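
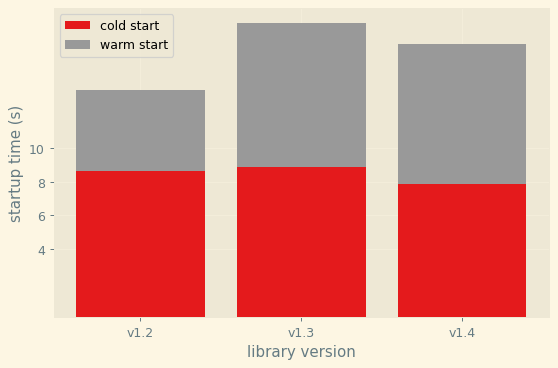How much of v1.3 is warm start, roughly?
≈ 10

warm start top ≈ 18, bottom ≈ 8; segment ≈ 10.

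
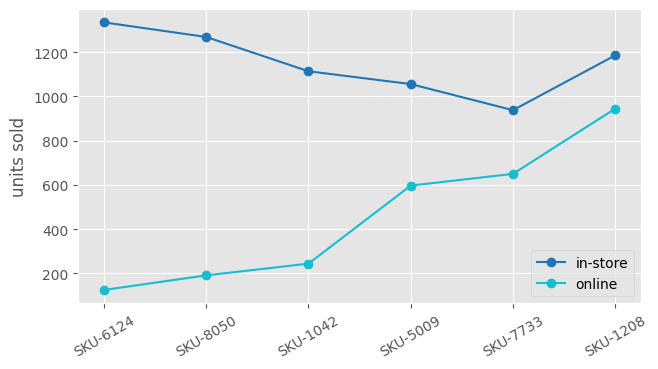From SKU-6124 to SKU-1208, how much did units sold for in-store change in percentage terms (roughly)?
≈ -14.3%

SKU-6124 ≈ 1400, SKU-1208 ≈ 1200; (1200 − 1400) / 1400 ≈ -14.3%.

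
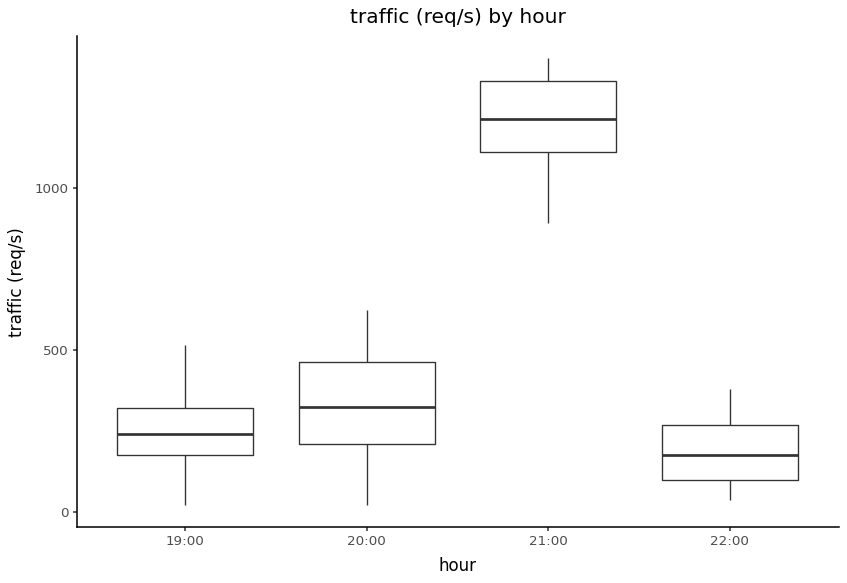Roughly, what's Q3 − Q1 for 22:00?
Q3 ≈ 300, Q1 ≈ 100; IQR ≈ 200.

≈ 200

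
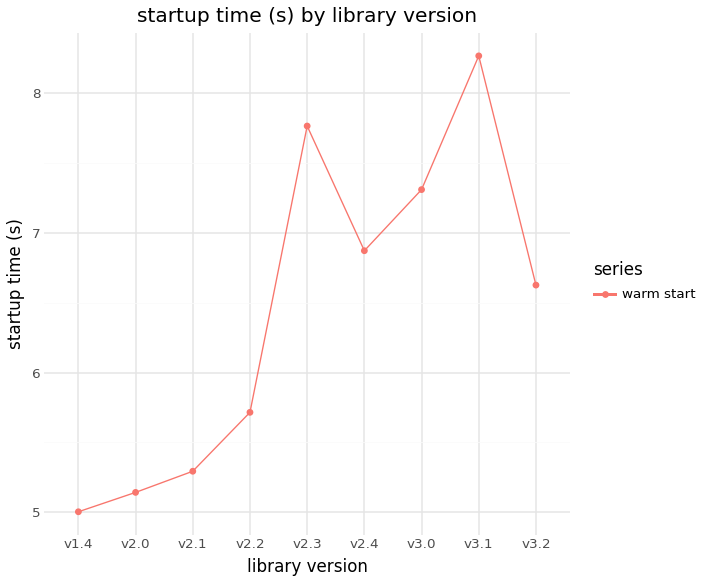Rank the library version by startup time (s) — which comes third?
v3.0

Top 4: v3.1 ≈ 8.5, v2.3 ≈ 8.0, v3.0 ≈ 7.5, v2.4 ≈ 7.0.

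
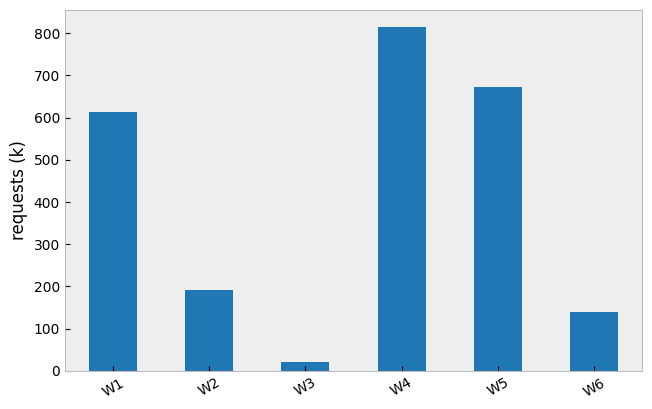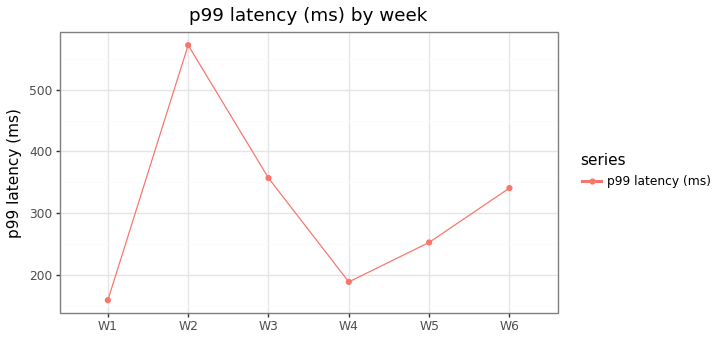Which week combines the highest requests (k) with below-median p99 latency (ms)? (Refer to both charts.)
Chart 2 median p99 latency (ms) ≈ 300; below-median weeks: W1, W4, W5. Among those, W4 has the highest requests (k) (≈ 800).

W4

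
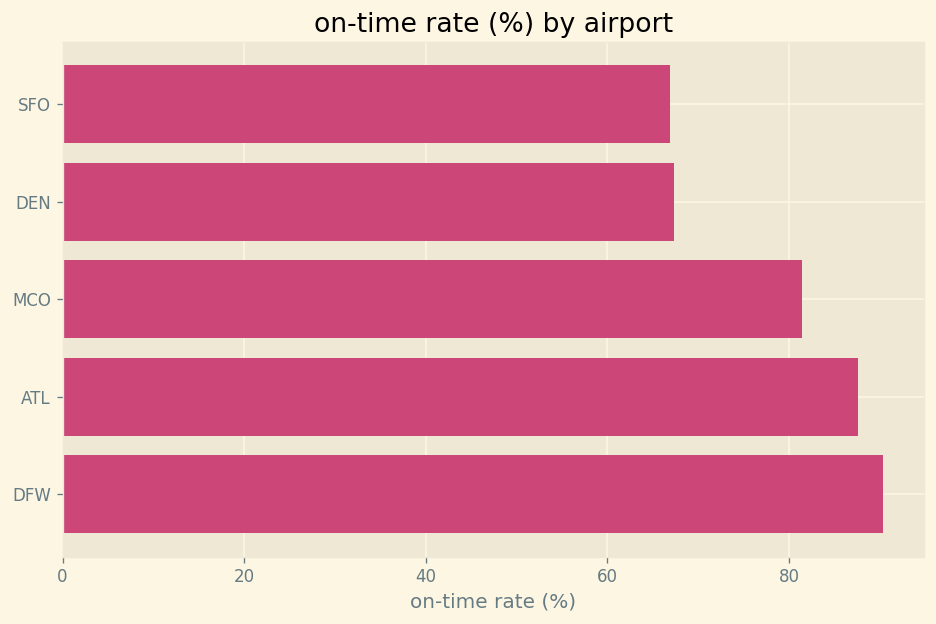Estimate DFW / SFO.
DFW ≈ 90, SFO ≈ 70; 90/70 ≈ 1.29.

≈ 1.29×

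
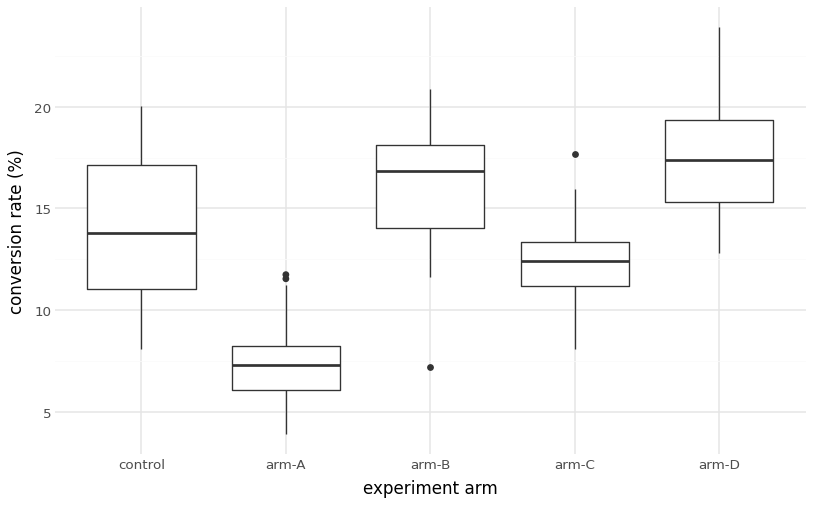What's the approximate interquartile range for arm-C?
Q3 ≈ 13, Q1 ≈ 11; IQR ≈ 2.

≈ 2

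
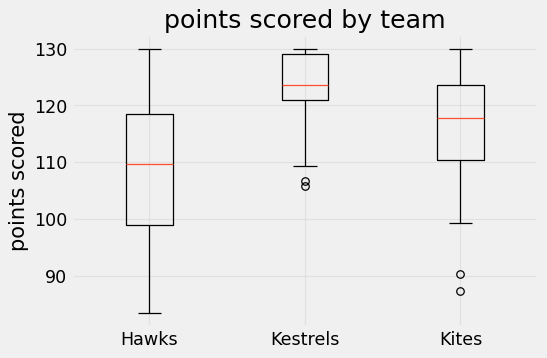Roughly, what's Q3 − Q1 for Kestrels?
≈ 8

Q3 ≈ 130, Q1 ≈ 122; IQR ≈ 8.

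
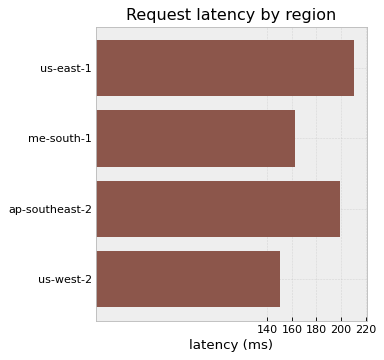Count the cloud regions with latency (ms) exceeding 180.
Above 180: us-east-1, ap-southeast-2.

2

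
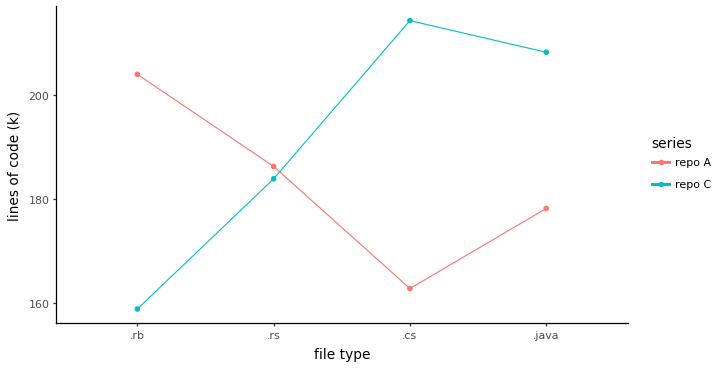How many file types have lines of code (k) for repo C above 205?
2

Above 205: .cs, .java.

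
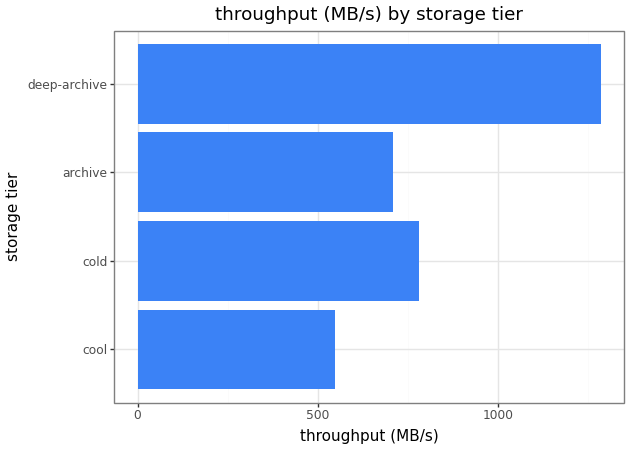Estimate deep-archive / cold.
deep-archive ≈ 1200, cold ≈ 800; 1200/800 ≈ 1.5.

≈ 1.5×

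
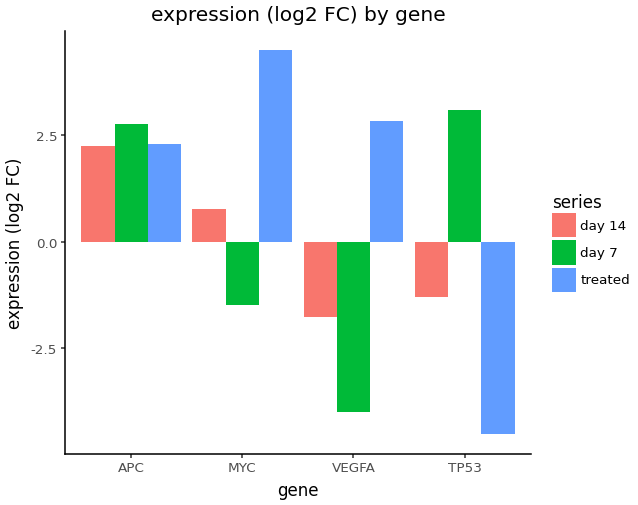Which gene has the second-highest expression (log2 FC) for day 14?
Top 3 for day 14: APC ≈ 2, MYC ≈ 1, TP53 ≈ -1.

MYC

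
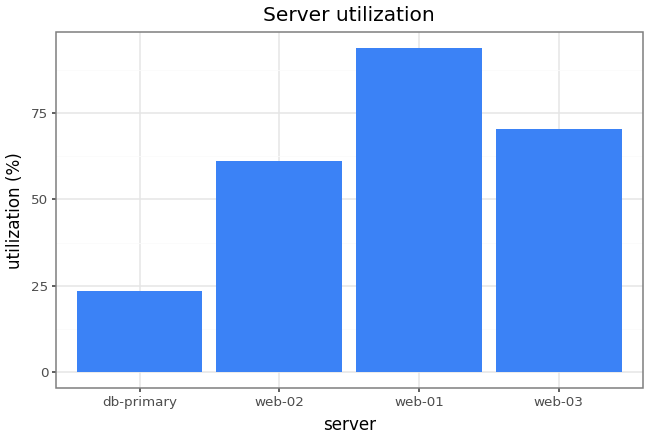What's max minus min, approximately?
Max web-01 ≈ 90, min db-primary ≈ 20; range ≈ 70.

≈ 70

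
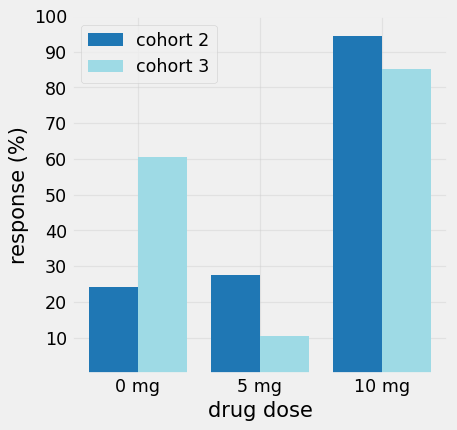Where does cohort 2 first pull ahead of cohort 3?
5 mg

0 mg: cohort 2 ≈ 20 vs cohort 3 ≈ 60 (not yet); 5 mg: cohort 2 ≈ 30 vs cohort 3 ≈ 10 (first crossover).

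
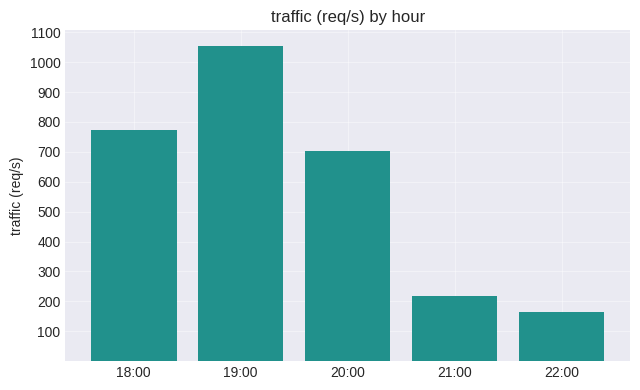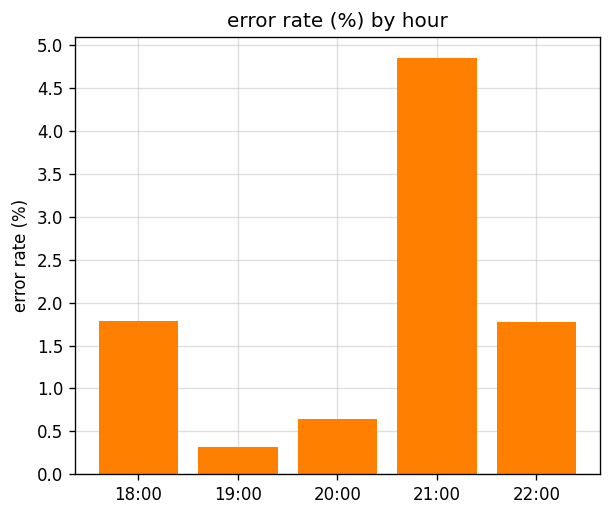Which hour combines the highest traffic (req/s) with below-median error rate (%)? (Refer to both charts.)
Chart 2 median error rate (%) ≈ 2; below-median hours: 19:00, 20:00. Among those, 19:00 has the highest traffic (req/s) (≈ 1100).

19:00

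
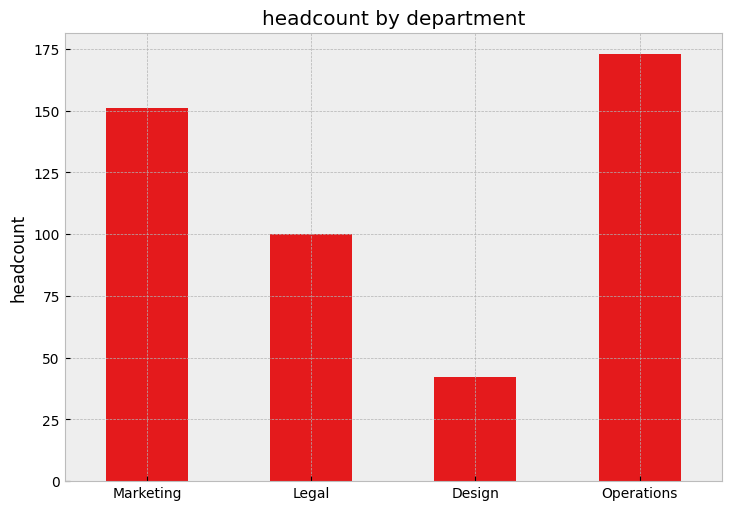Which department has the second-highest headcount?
Top 3: Operations ≈ 180, Marketing ≈ 160, Legal ≈ 100.

Marketing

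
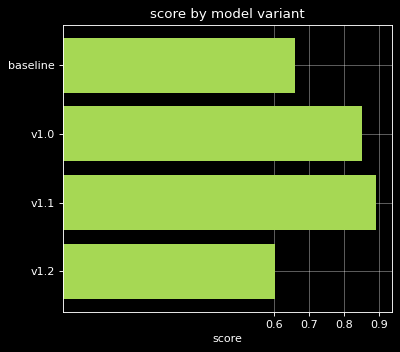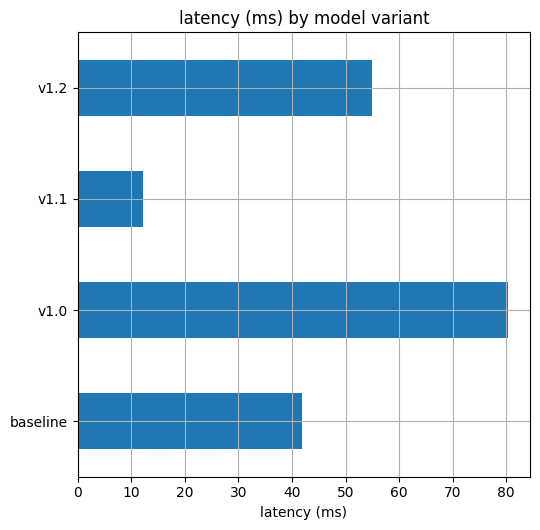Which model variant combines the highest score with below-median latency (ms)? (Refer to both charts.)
v1.1

Chart 2 median latency (ms) ≈ 50; below-median model variants: baseline, v1.1. Among those, v1.1 has the highest score (≈ 0.9).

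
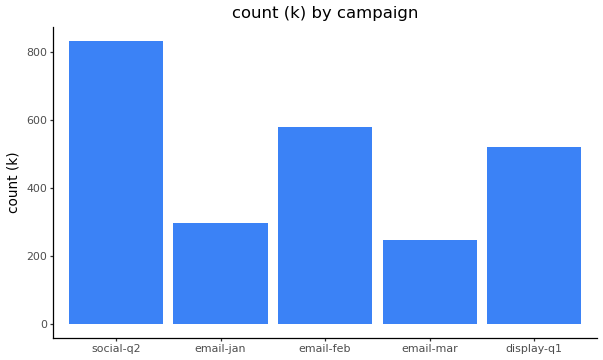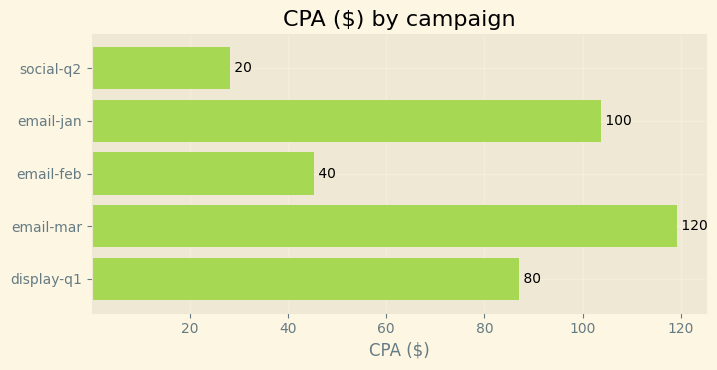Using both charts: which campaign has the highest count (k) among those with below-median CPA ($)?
Chart 2 median CPA ($) ≈ 80; below-median campaigns: social-q2, email-feb. Among those, social-q2 has the highest count (k) (≈ 800).

social-q2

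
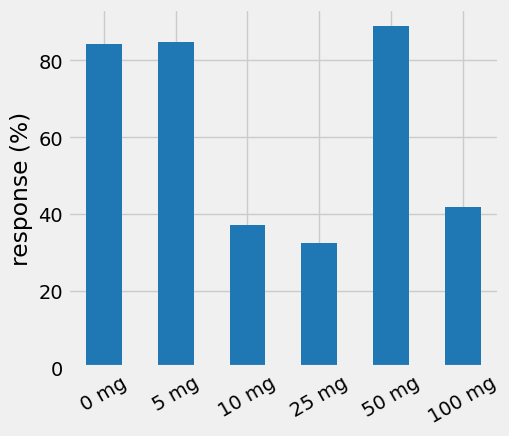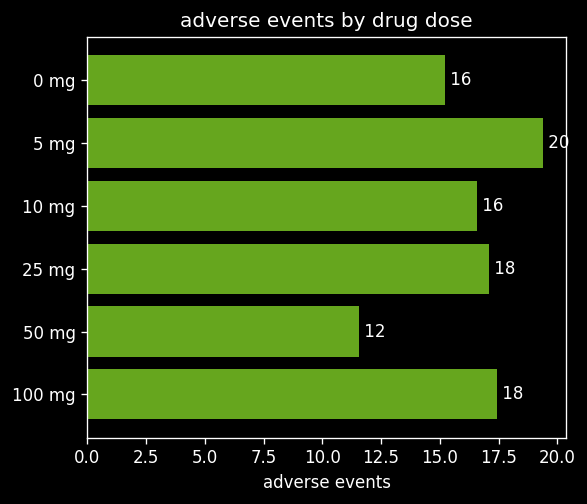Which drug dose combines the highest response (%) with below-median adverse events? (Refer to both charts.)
Chart 2 median adverse events ≈ 16; below-median drug doses: 0 mg, 10 mg, 50 mg. Among those, 50 mg has the highest response (%) (≈ 90).

50 mg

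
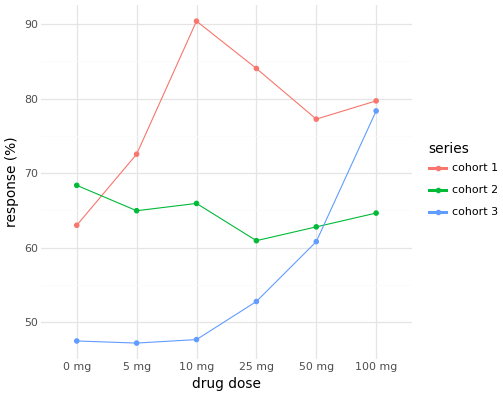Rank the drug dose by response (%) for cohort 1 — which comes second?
Top 3 for cohort 1: 10 mg ≈ 90, 25 mg ≈ 85, 100 mg ≈ 80.

25 mg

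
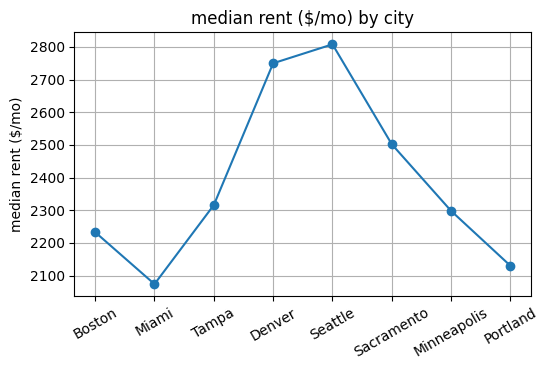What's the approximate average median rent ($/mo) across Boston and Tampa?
≈ 2250

(2200 + 2300) / 2 ≈ 2250.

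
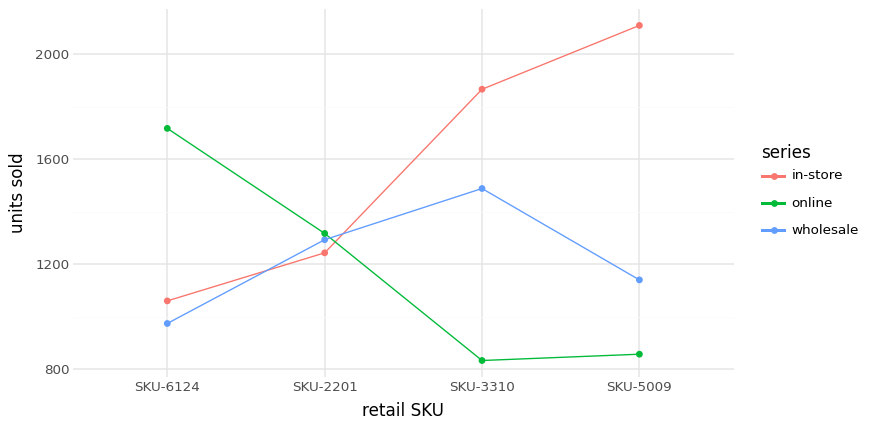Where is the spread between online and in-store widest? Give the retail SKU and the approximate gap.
SKU-5009, ≈ 1400

SKU-5009: online ≈ 800, in-store ≈ 2200 → gap ≈ 1400. Next-largest (SKU-3310) is only ≈ 1000.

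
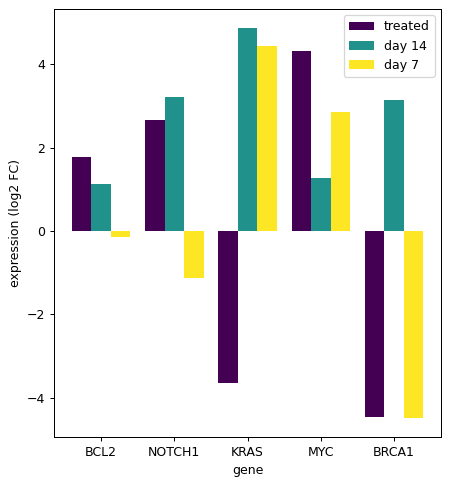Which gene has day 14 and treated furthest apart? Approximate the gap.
KRAS, ≈ 9 log2 FC

KRAS: day 14 ≈ 5, treated ≈ -4 → gap ≈ 9. Next-largest (BRCA1) is only ≈ 7.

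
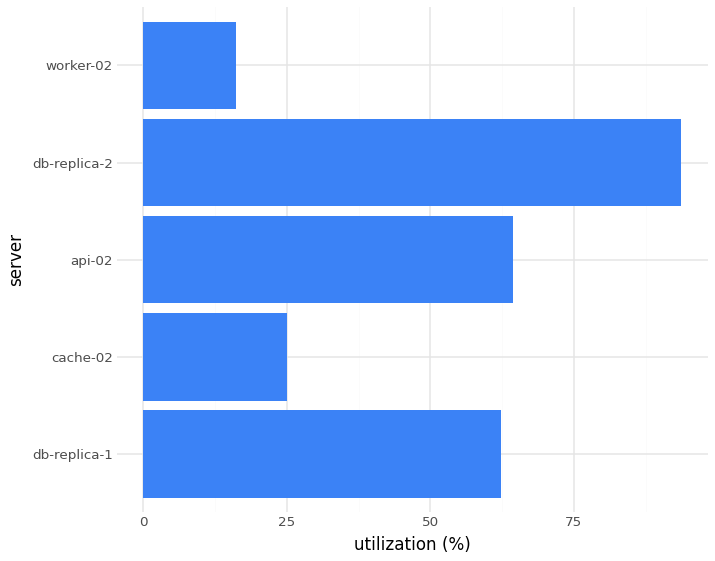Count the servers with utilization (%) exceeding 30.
3

Above 30: db-replica-1, api-02, db-replica-2.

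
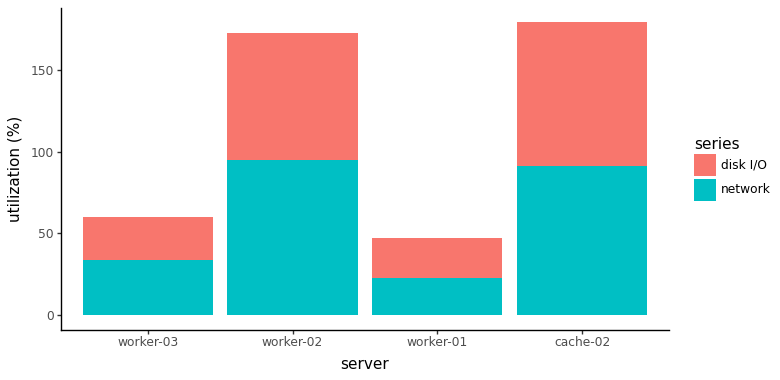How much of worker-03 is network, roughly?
network top ≈ 40, bottom ≈ 0; segment ≈ 40.

≈ 40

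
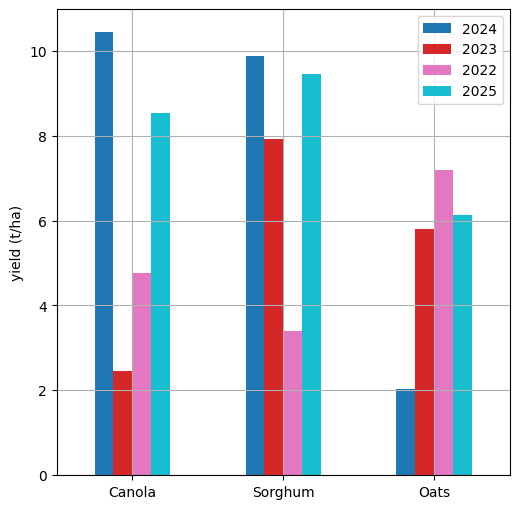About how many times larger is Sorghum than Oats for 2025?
≈ 1.5×

Sorghum ≈ 9, Oats ≈ 6; 9/6 ≈ 1.5.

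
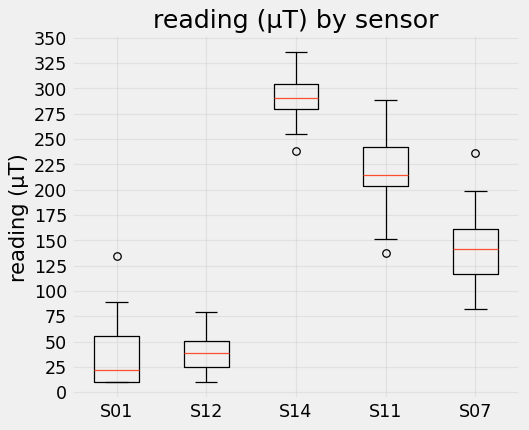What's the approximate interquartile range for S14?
Q3 ≈ 300, Q1 ≈ 275; IQR ≈ 25.

≈ 25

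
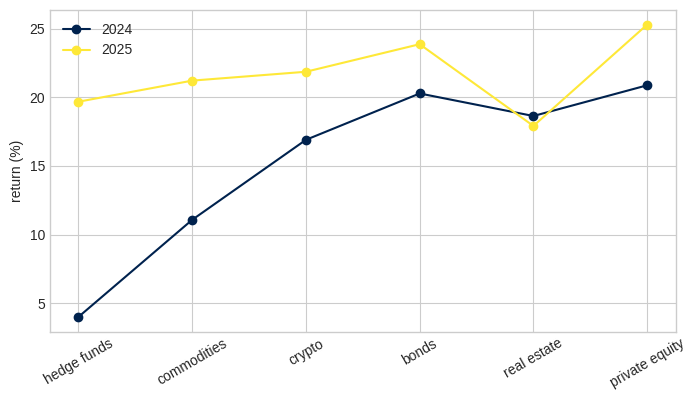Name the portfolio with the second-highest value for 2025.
Top 3 for 2025: private equity ≈ 26, bonds ≈ 24, crypto ≈ 22.

bonds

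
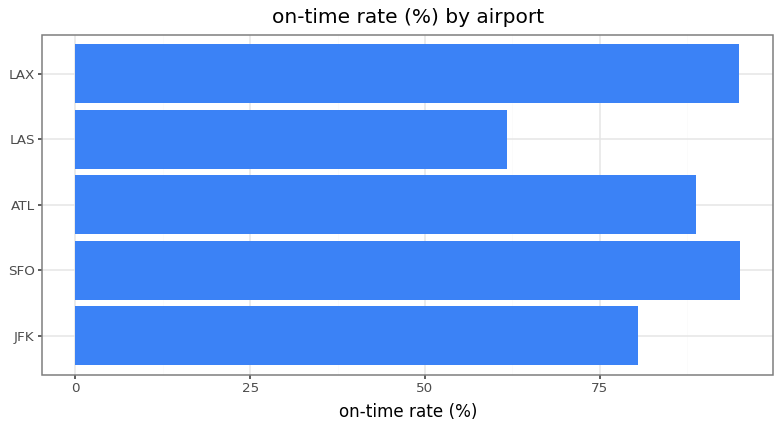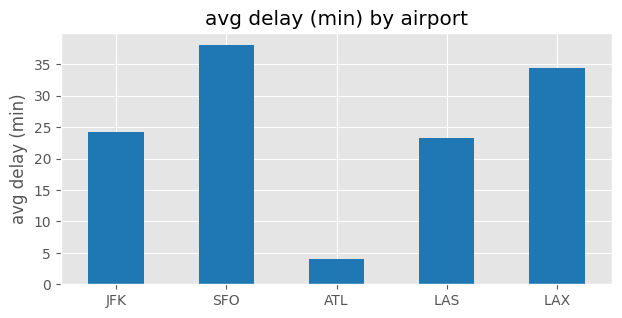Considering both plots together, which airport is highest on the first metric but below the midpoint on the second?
ATL

Chart 2 median avg delay (min) ≈ 25; below-median airports: ATL, LAS. Among those, ATL has the highest on-time rate (%) (≈ 90).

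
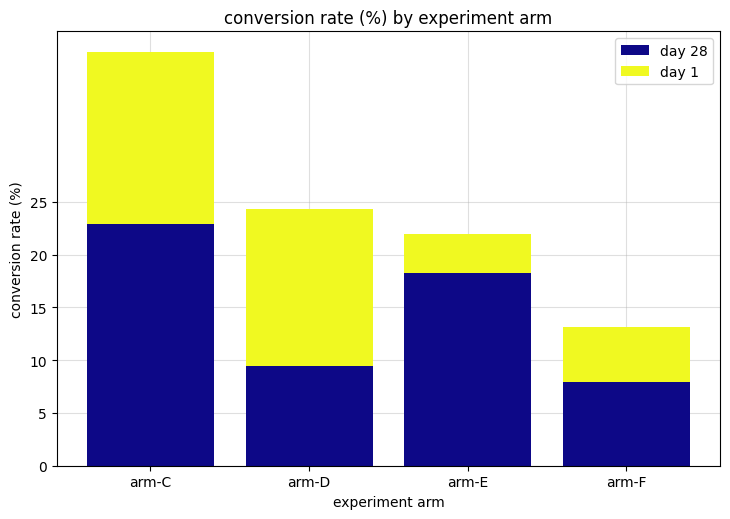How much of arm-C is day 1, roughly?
≈ 15

day 1 top ≈ 40, bottom ≈ 25; segment ≈ 15.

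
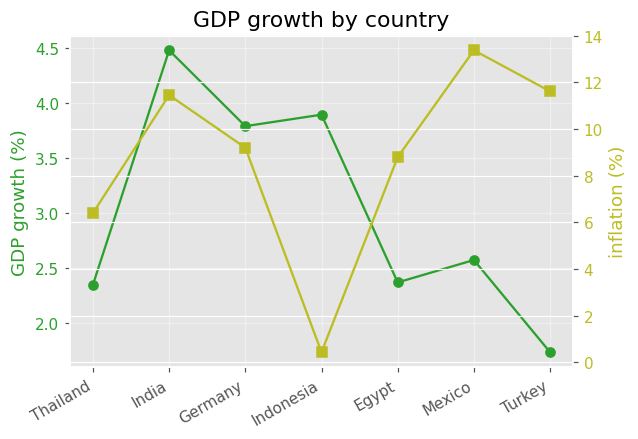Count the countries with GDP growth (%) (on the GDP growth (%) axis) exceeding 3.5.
Above 3.5: India, Germany, Indonesia.

3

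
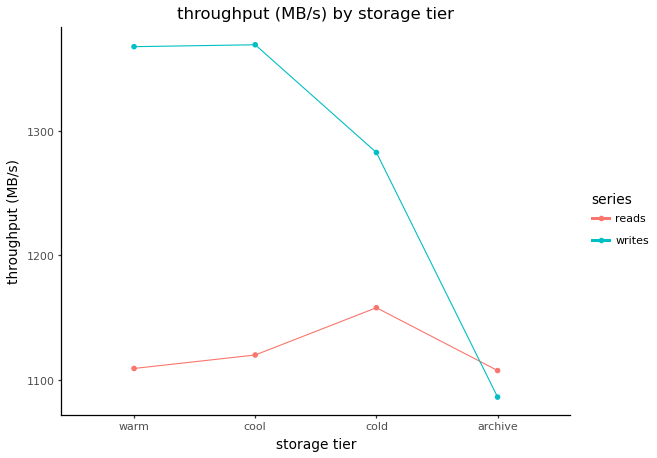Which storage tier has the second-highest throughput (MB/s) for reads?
cool

Top 3 for reads: cold ≈ 1150, cool ≈ 1125, warm ≈ 1100.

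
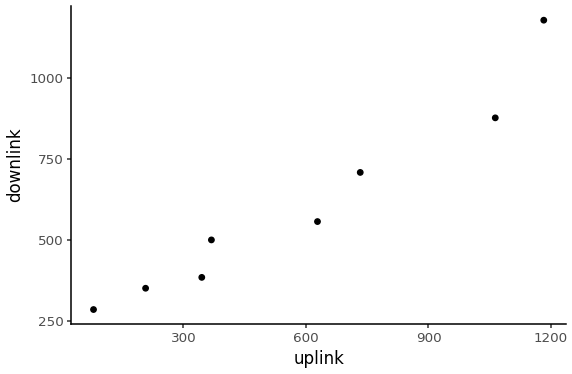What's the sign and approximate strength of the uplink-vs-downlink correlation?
Points are positively correlated; strong (|r| ≈ 1.0).

positive, strong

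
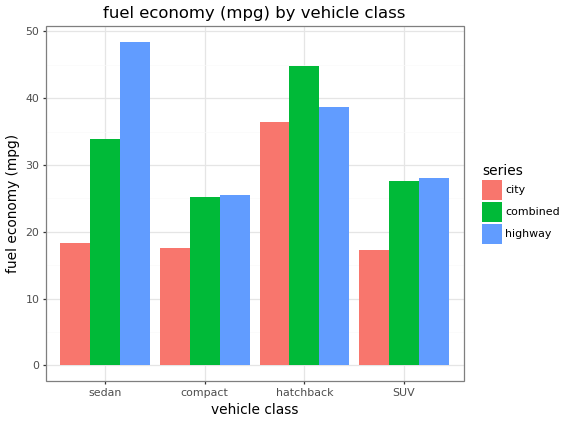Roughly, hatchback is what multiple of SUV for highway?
≈ 1.33×

hatchback ≈ 40, SUV ≈ 30; 40/30 ≈ 1.33.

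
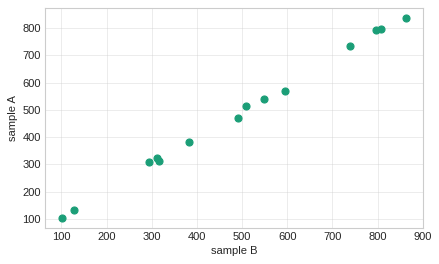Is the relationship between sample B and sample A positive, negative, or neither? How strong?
Points are positively correlated; strong (|r| ≈ 1.0).

positive, strong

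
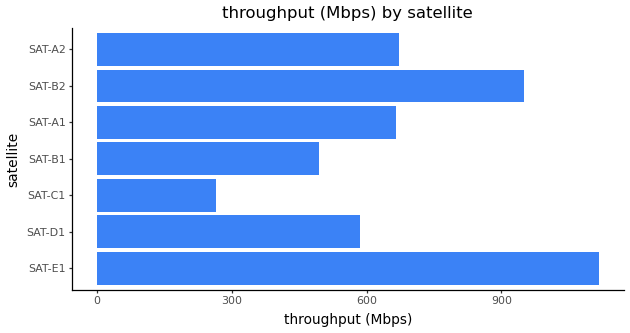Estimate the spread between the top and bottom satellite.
≈ 800

Max SAT-E1 ≈ 1100, min SAT-C1 ≈ 300; range ≈ 800.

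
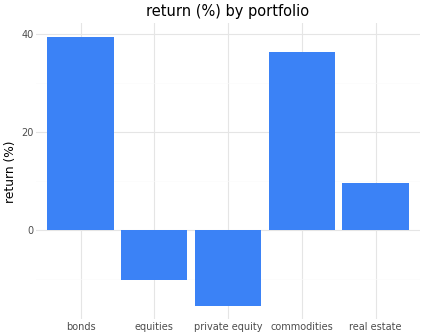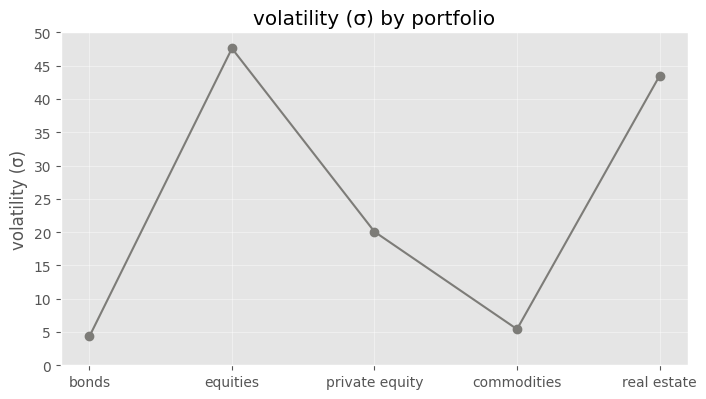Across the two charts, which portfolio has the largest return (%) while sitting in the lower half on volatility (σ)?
bonds

Chart 2 median volatility (σ) ≈ 20; below-median portfolios: bonds, commodities. Among those, bonds has the highest return (%) (≈ 40).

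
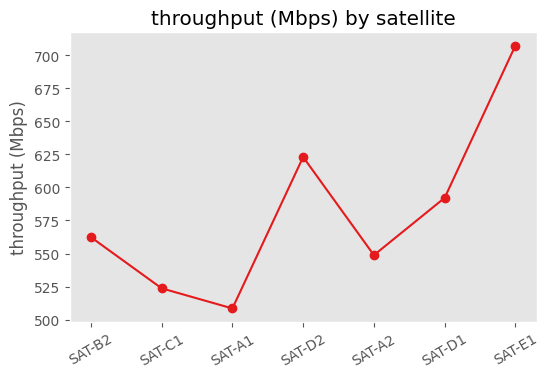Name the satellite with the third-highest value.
Top 4: SAT-E1 ≈ 700, SAT-D2 ≈ 620, SAT-D1 ≈ 600, SAT-B2 ≈ 560.

SAT-D1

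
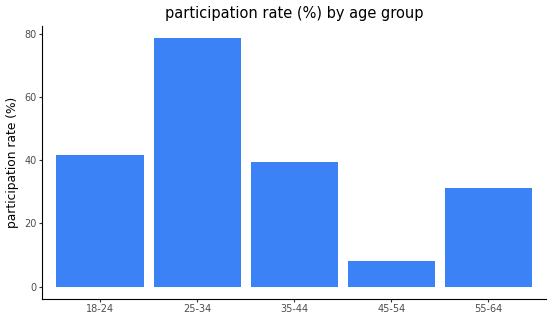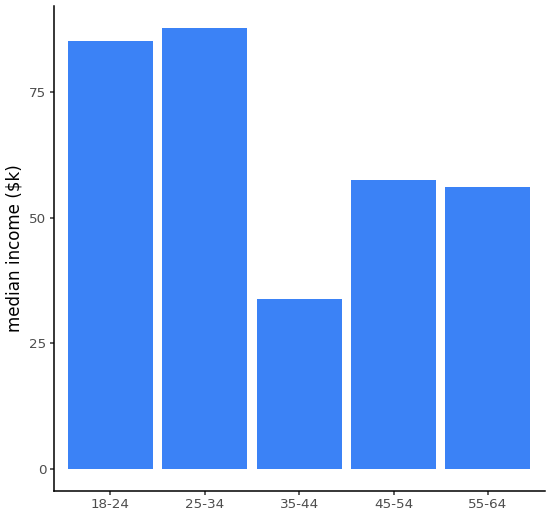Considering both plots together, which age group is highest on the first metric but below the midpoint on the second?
Chart 2 median median income ($k) ≈ 60; below-median age groups: 35-44, 55-64. Among those, 35-44 has the highest participation rate (%) (≈ 40).

35-44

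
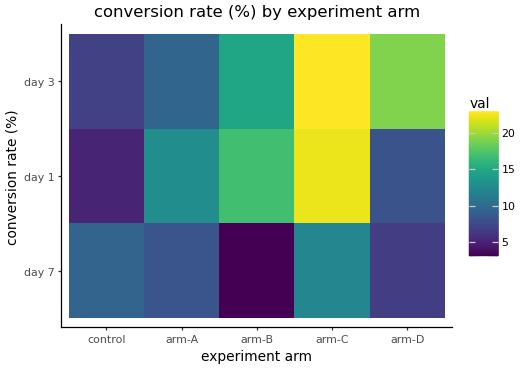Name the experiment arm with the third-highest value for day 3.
Top 4 for day 3: arm-C ≈ 22, arm-D ≈ 20, arm-B ≈ 14, arm-A ≈ 10.

arm-B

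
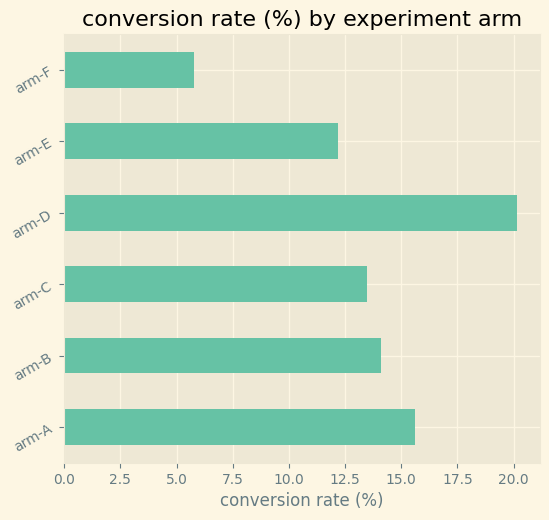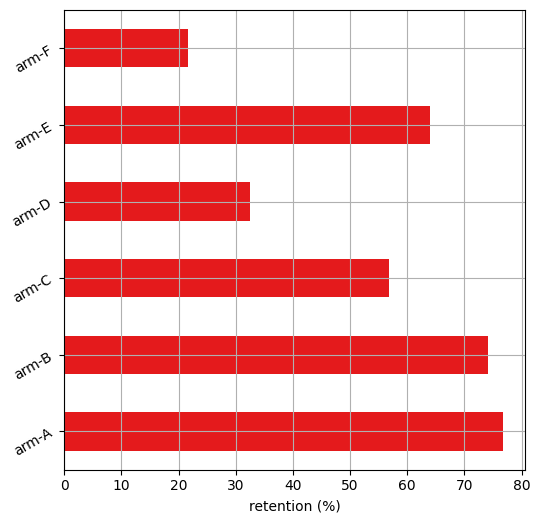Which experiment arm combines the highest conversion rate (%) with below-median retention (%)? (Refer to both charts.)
Chart 2 median retention (%) ≈ 60; below-median experiment arms: arm-C, arm-D, arm-F. Among those, arm-D has the highest conversion rate (%) (≈ 20).

arm-D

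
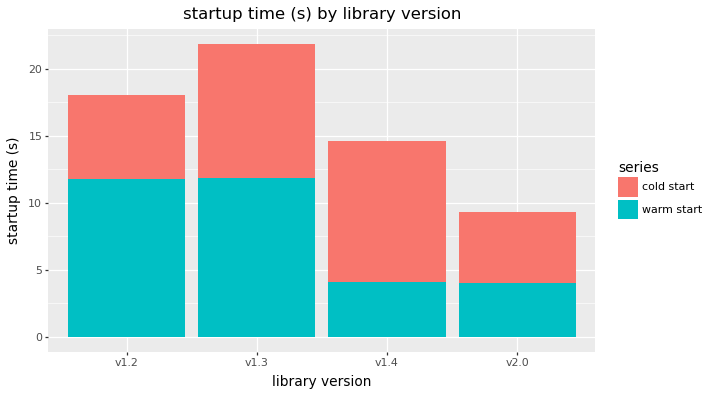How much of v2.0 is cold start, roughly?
≈ 6

cold start top ≈ 10, bottom ≈ 4; segment ≈ 6.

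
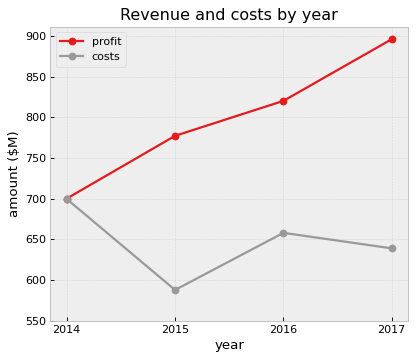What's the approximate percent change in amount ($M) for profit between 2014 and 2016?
≈ +14.3%

2014 ≈ 700, 2016 ≈ 800; (800 − 700) / 700 ≈ +14.3%.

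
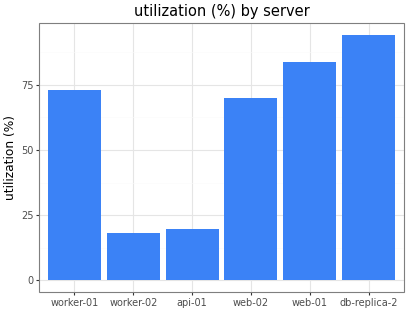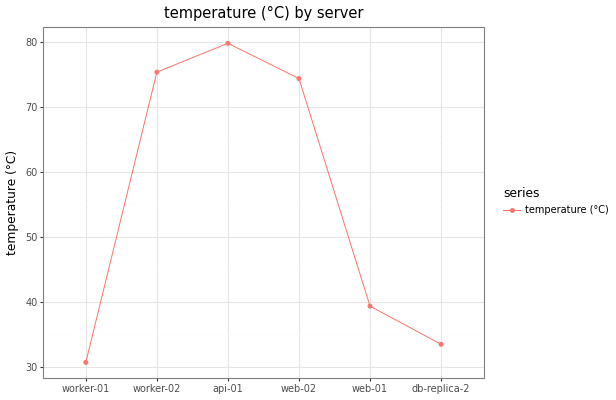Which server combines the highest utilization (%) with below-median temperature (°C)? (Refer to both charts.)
db-replica-2

Chart 2 median temperature (°C) ≈ 60; below-median servers: worker-01, web-01, db-replica-2. Among those, db-replica-2 has the highest utilization (%) (≈ 90).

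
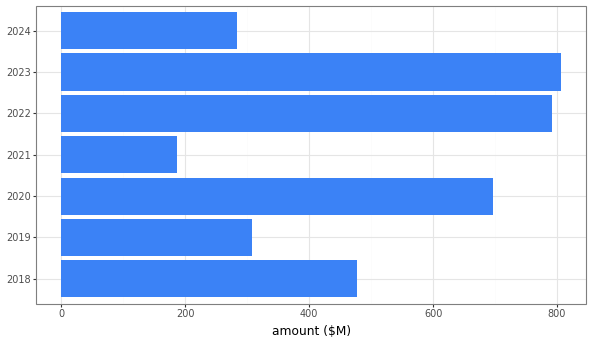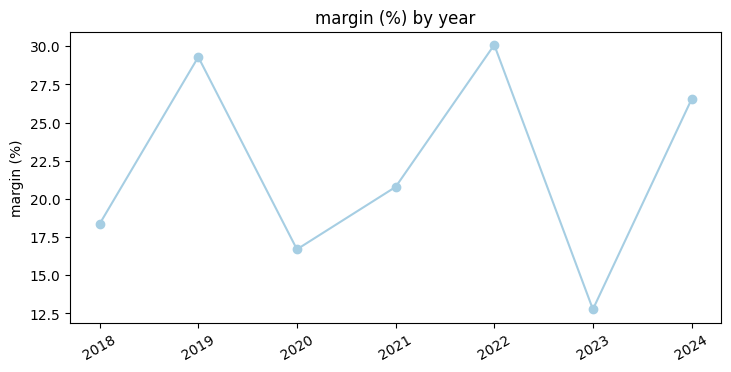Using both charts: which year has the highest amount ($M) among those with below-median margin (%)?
2023

Chart 2 median margin (%) ≈ 20; below-median years: 2018, 2020, 2023. Among those, 2023 has the highest amount ($M) (≈ 800).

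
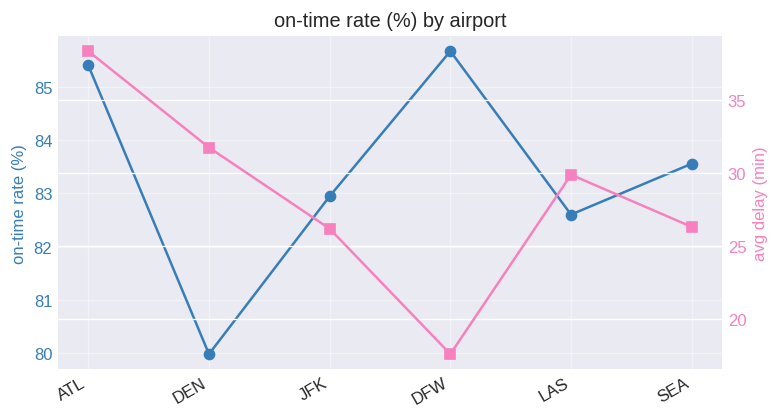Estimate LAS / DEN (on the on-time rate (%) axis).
LAS ≈ 82.5, DEN ≈ 80.0; 82.5/80.0 ≈ 1.03.

≈ 1.03×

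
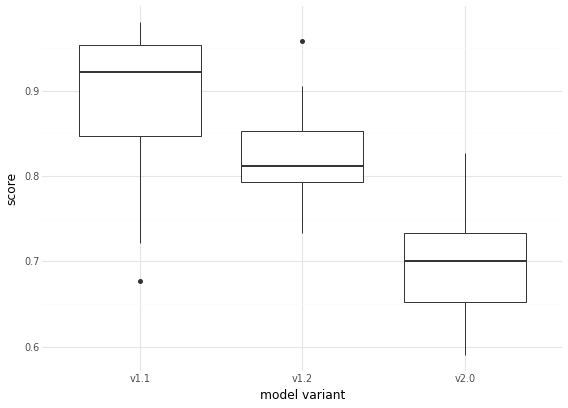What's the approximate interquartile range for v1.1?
Q3 ≈ 0.96, Q1 ≈ 0.84; IQR ≈ 0.12.

≈ 0.12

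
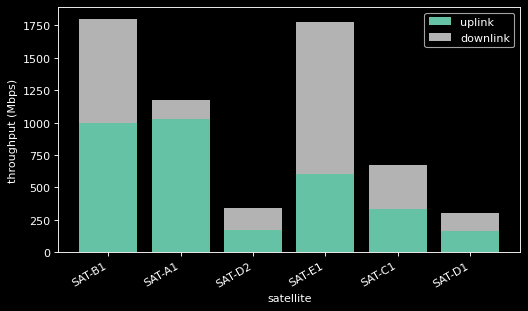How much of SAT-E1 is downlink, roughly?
≈ 1200

downlink top ≈ 1800, bottom ≈ 600; segment ≈ 1200.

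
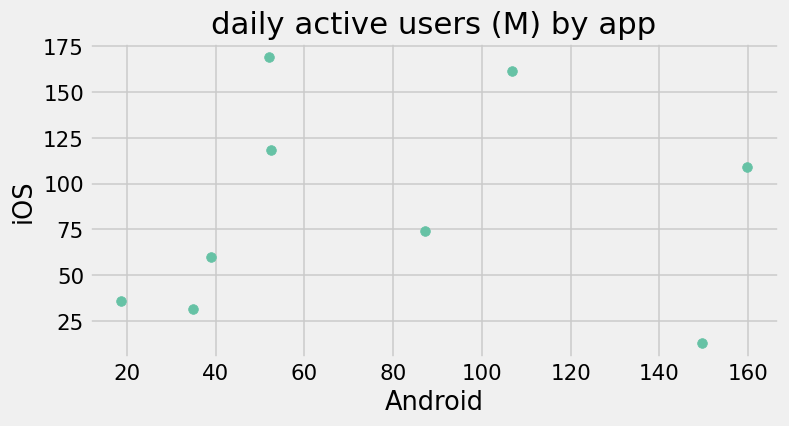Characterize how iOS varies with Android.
Points are roughly uncorrelated; weak (|r| ≈ 0.1).

no clear correlation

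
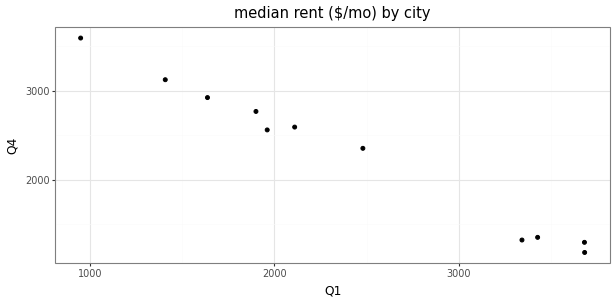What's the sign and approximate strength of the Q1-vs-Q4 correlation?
negative, strong

Points are negatively correlated; strong (|r| ≈ 1.0).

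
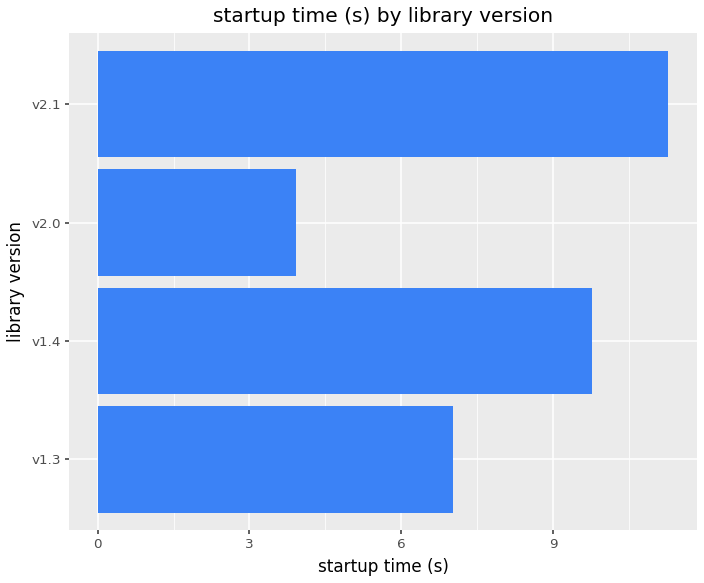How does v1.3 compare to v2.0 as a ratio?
v1.3 ≈ 7, v2.0 ≈ 4; 7/4 ≈ 1.75.

≈ 1.75×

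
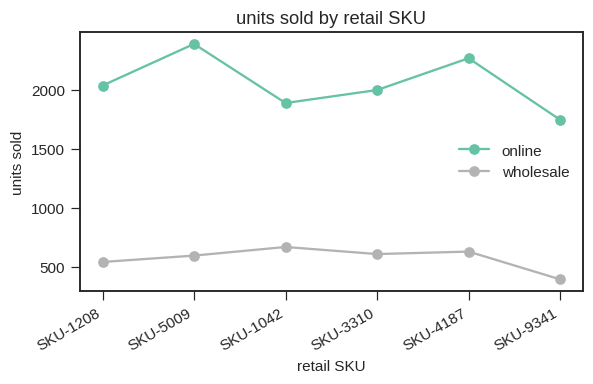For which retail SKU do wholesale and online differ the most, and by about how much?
SKU-5009, ≈ 1800

SKU-5009: wholesale ≈ 600, online ≈ 2400 → gap ≈ 1800. Next-largest (SKU-4187) is only ≈ 1600.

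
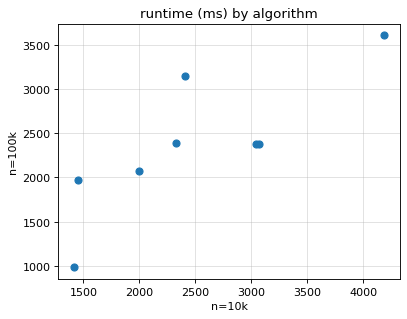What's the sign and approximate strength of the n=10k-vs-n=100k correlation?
Points are positively correlated; strong (|r| ≈ 0.8).

positive, strong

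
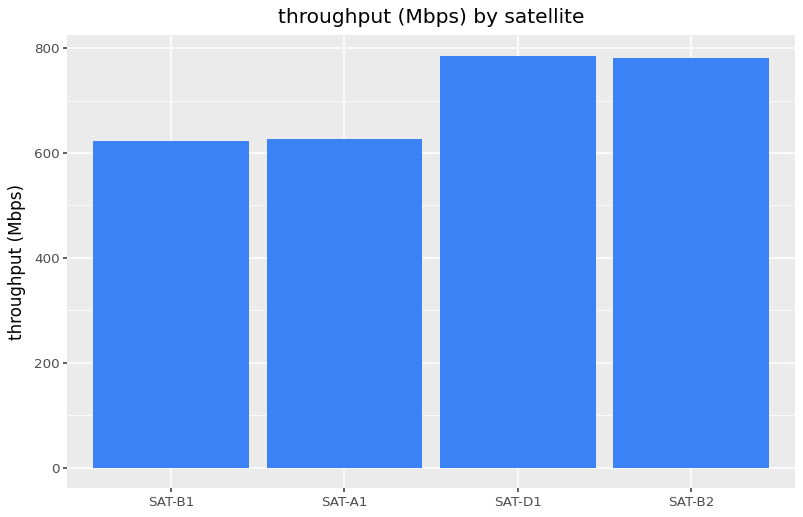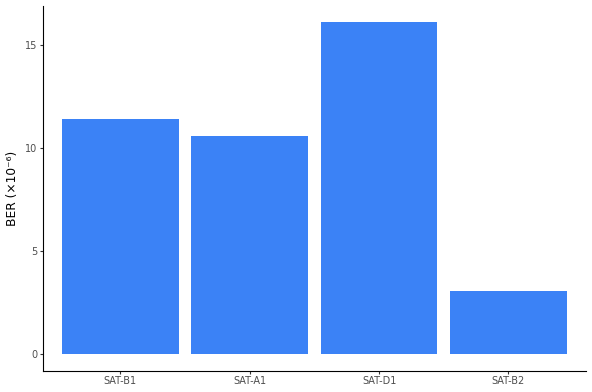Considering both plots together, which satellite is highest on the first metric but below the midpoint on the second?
Chart 2 median BER (×10⁻⁶) ≈ 12; below-median satellites: SAT-A1, SAT-B2. Among those, SAT-B2 has the highest throughput (Mbps) (≈ 800).

SAT-B2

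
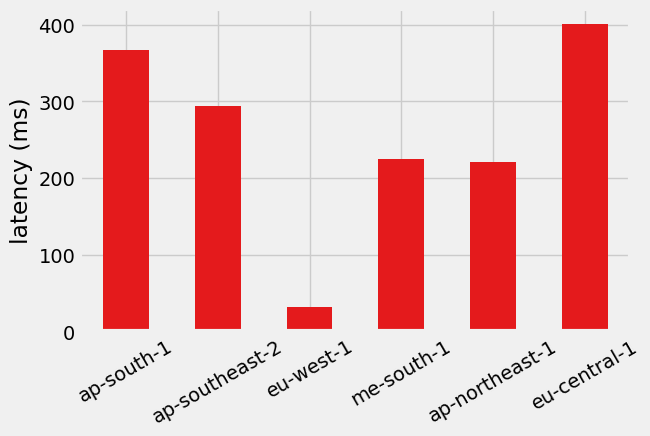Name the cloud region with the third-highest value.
ap-southeast-2

Top 4: eu-central-1 ≈ 400, ap-south-1 ≈ 350, ap-southeast-2 ≈ 300, me-south-1 ≈ 200.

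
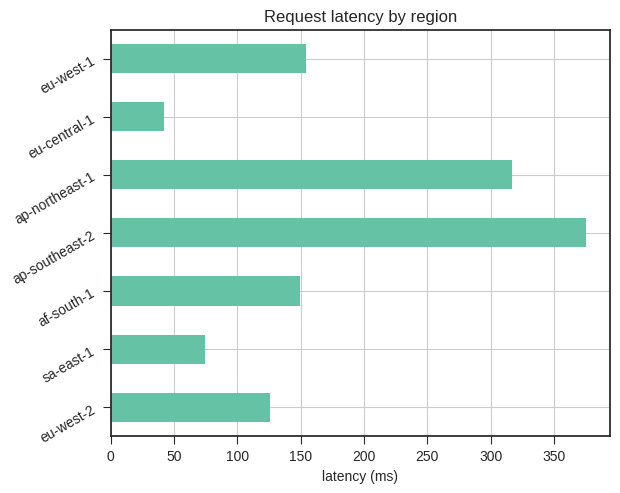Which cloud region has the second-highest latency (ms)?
Top 3: ap-southeast-2 ≈ 400, ap-northeast-1 ≈ 300, eu-west-1 ≈ 150.

ap-northeast-1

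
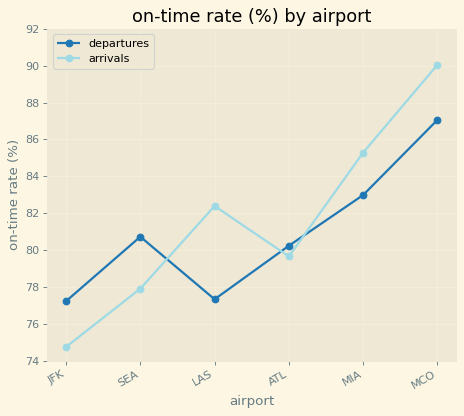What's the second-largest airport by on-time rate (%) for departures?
MIA

Top 3 for departures: MCO ≈ 88, MIA ≈ 82, SEA ≈ 80.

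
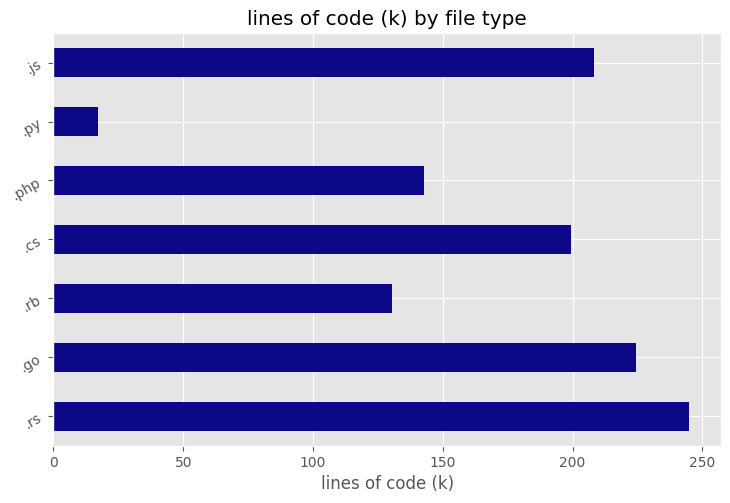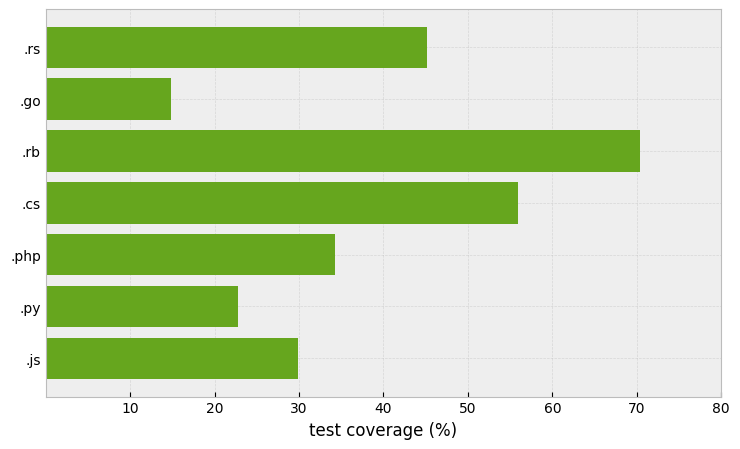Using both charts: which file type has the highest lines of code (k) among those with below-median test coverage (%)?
Chart 2 median test coverage (%) ≈ 30; below-median file types: .go, .py, .js. Among those, .go has the highest lines of code (k) (≈ 225).

.go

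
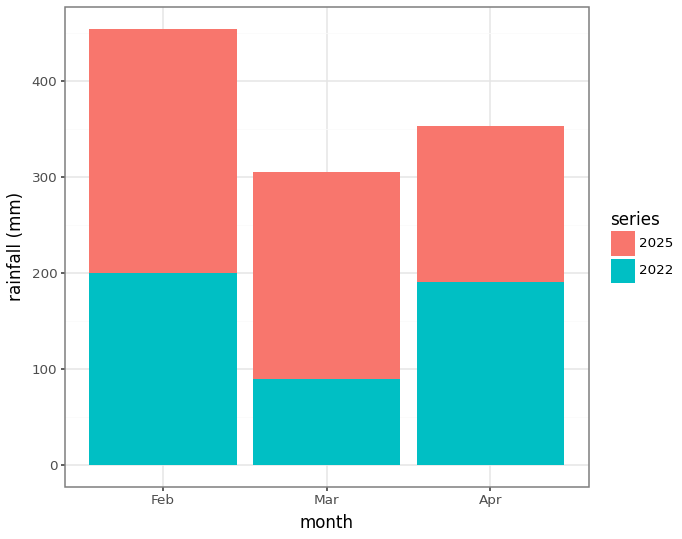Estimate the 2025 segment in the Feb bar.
2025 top ≈ 450, bottom ≈ 200; segment ≈ 250.

≈ 250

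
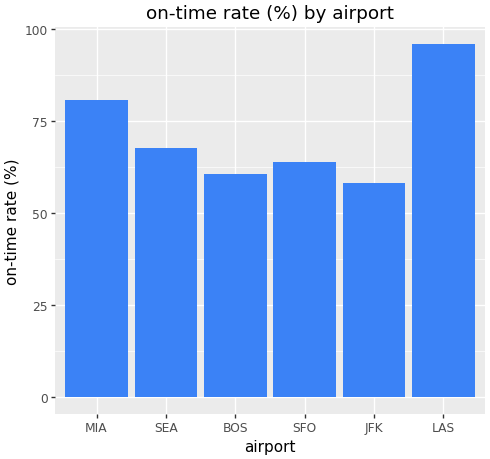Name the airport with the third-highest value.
SEA

Top 4: LAS ≈ 100, MIA ≈ 80, SEA ≈ 70, SFO ≈ 60.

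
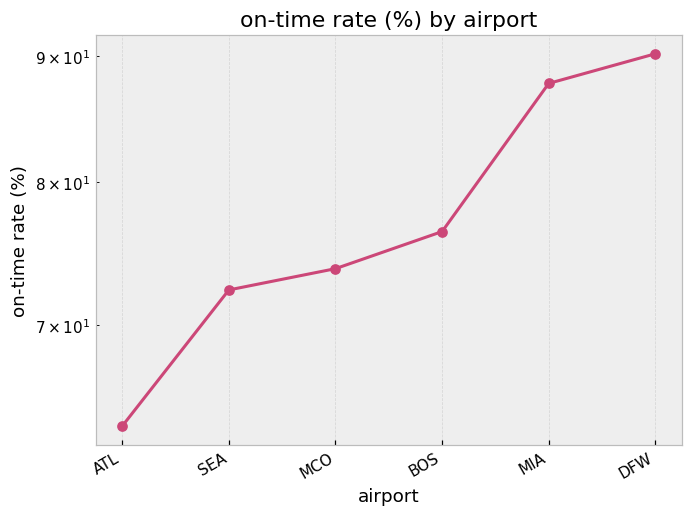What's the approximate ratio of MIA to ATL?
MIA ≈ 90, ATL ≈ 65; 90/65 ≈ 1.38.

≈ 1.38×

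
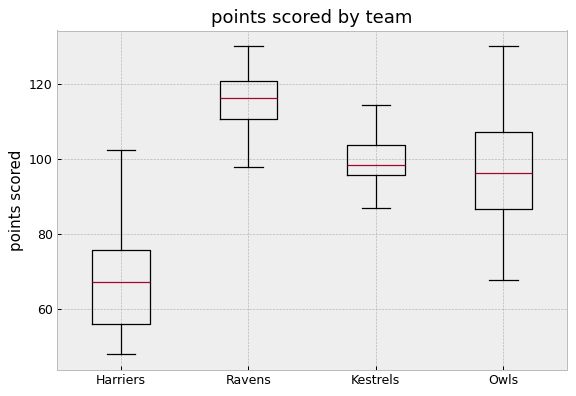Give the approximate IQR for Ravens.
Q3 ≈ 120, Q1 ≈ 110; IQR ≈ 10.

≈ 10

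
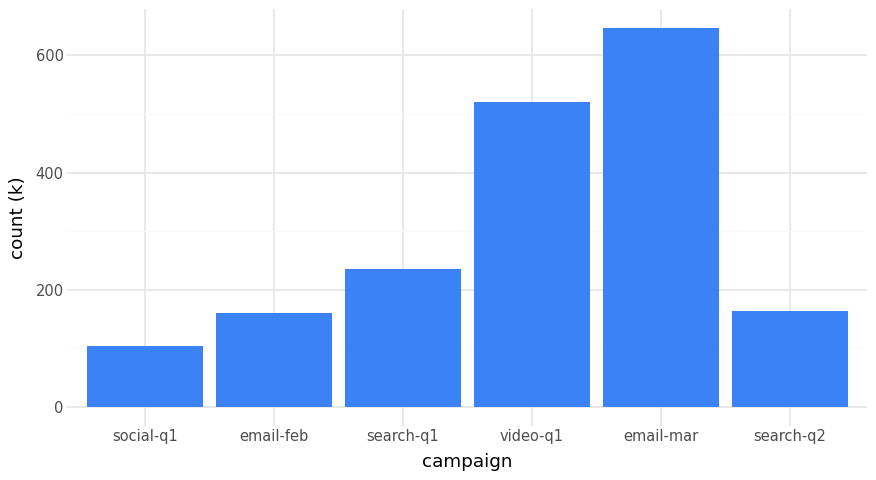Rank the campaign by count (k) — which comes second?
Top 3: email-mar ≈ 600, video-q1 ≈ 500, search-q1 ≈ 200.

video-q1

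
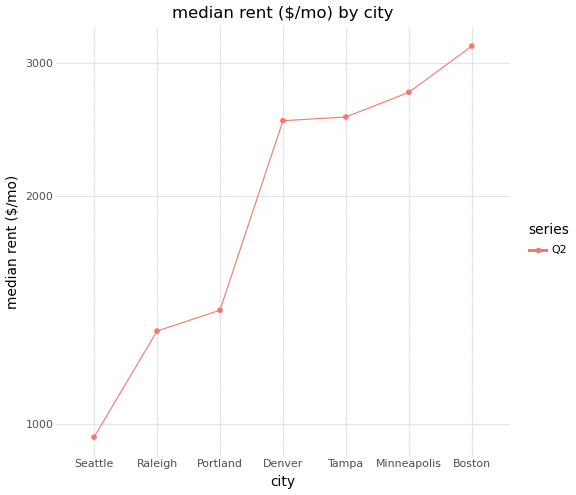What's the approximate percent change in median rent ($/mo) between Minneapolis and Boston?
Minneapolis ≈ 2800, Boston ≈ 3200; (3200 − 2800) / 2800 ≈ +14.3%.

≈ +14.3%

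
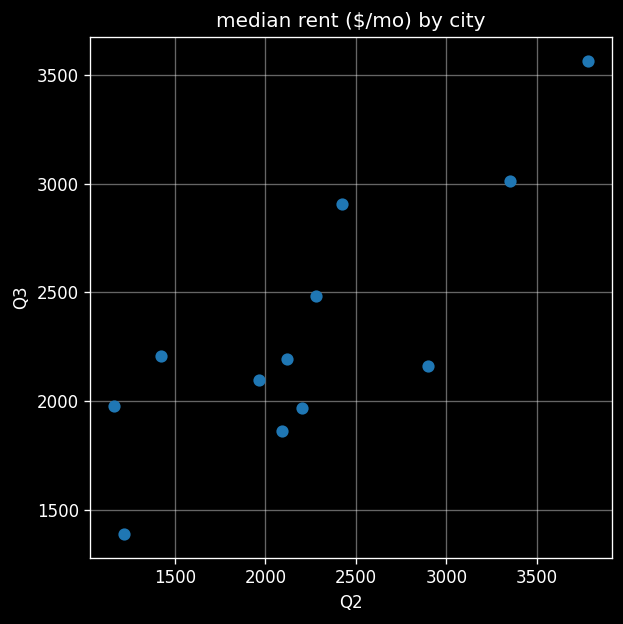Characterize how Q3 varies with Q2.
positive, strong

Points are positively correlated; strong (|r| ≈ 0.8).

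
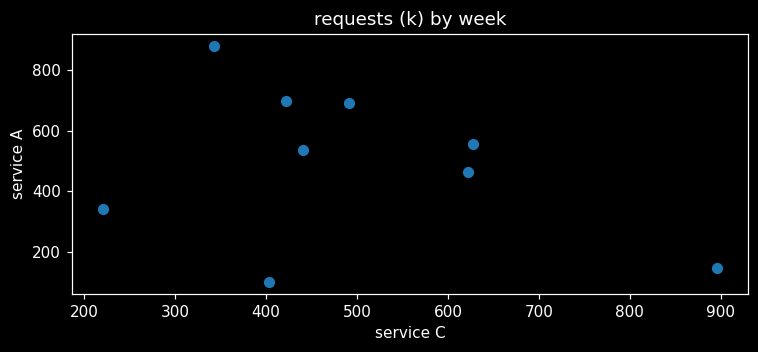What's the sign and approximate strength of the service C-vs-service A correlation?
Points are negatively correlated; weak (|r| ≈ 0.3).

negative, weak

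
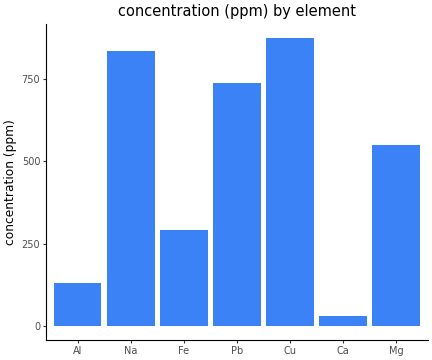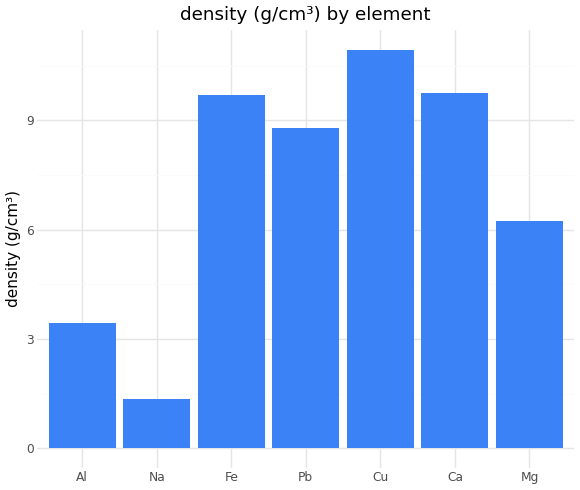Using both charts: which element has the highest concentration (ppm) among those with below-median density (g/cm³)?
Chart 2 median density (g/cm³) ≈ 8; below-median elements: Al, Na, Mg. Among those, Na has the highest concentration (ppm) (≈ 800).

Na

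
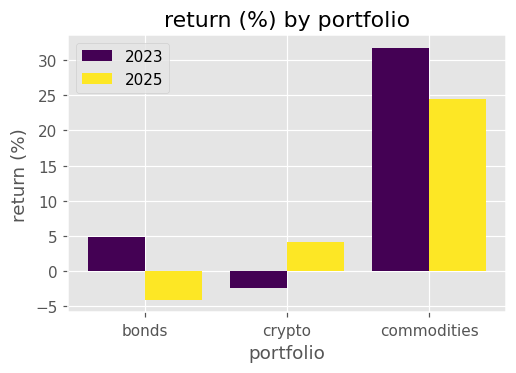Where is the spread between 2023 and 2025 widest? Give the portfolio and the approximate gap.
bonds: 2023 ≈ 5, 2025 ≈ -5 → gap ≈ 10. Next-largest (commodities) is only ≈ 5.

bonds, ≈ 10 %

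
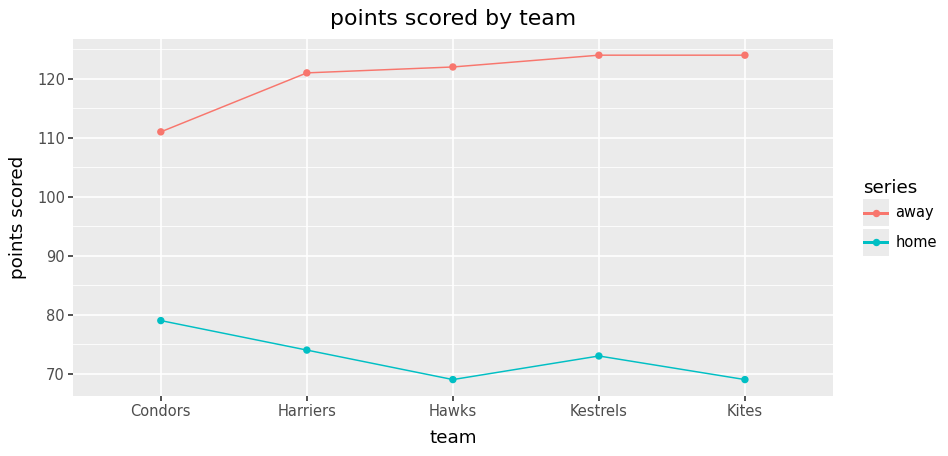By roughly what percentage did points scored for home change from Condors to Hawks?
≈ -12.5%

Condors ≈ 80, Hawks ≈ 70; (70 − 80) / 80 ≈ -12.5%.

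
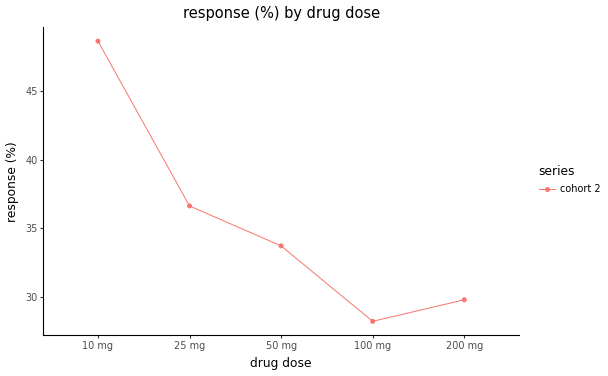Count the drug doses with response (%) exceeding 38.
1

Above 38: 10 mg.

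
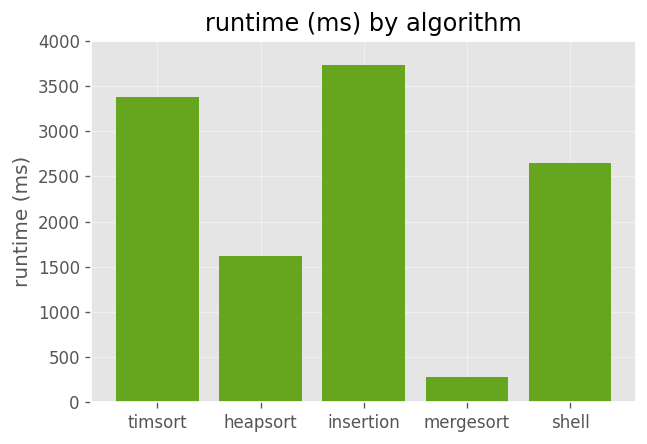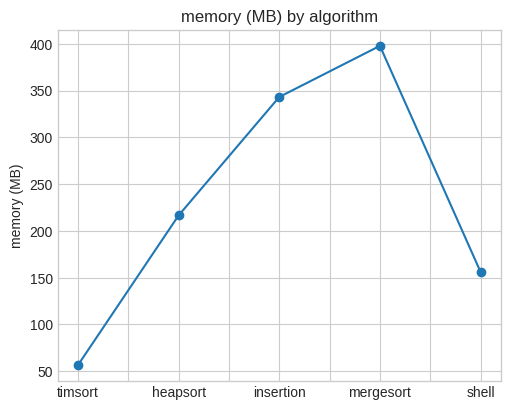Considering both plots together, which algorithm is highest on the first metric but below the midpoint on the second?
Chart 2 median memory (MB) ≈ 200; below-median algorithms: timsort, shell. Among those, timsort has the highest runtime (ms) (≈ 3500).

timsort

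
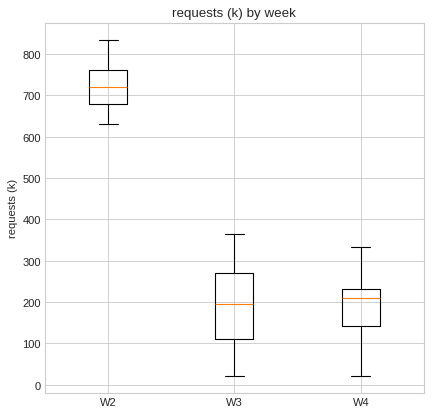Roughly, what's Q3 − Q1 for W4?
≈ 100

Q3 ≈ 250, Q1 ≈ 150; IQR ≈ 100.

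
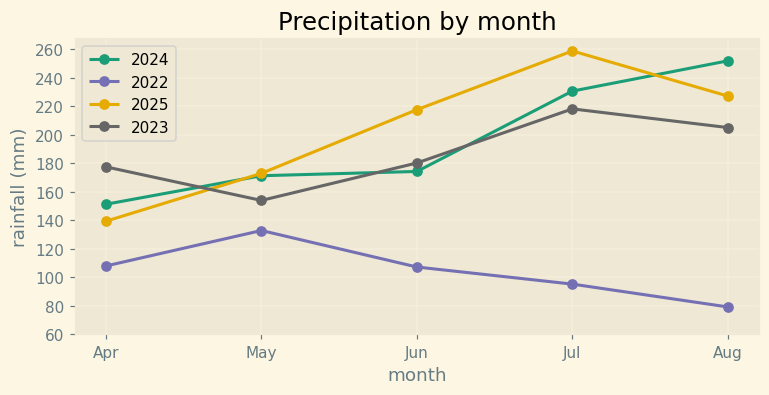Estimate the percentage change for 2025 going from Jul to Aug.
≈ -15.4%

Jul ≈ 260, Aug ≈ 220; (220 − 260) / 260 ≈ -15.4%.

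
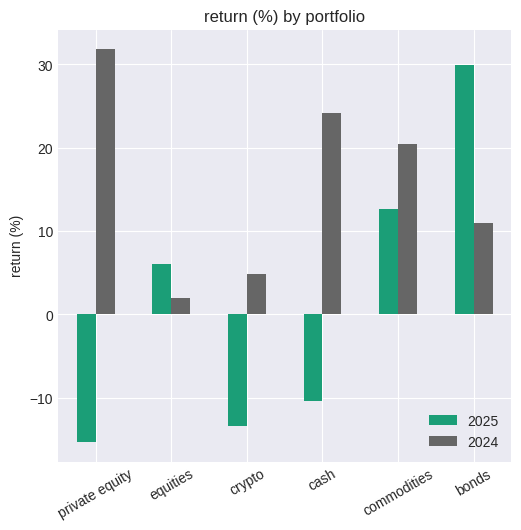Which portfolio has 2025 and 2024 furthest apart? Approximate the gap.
private equity: 2025 ≈ -15, 2024 ≈ 30 → gap ≈ 45. Next-largest (cash) is only ≈ 35.

private equity, ≈ 45 %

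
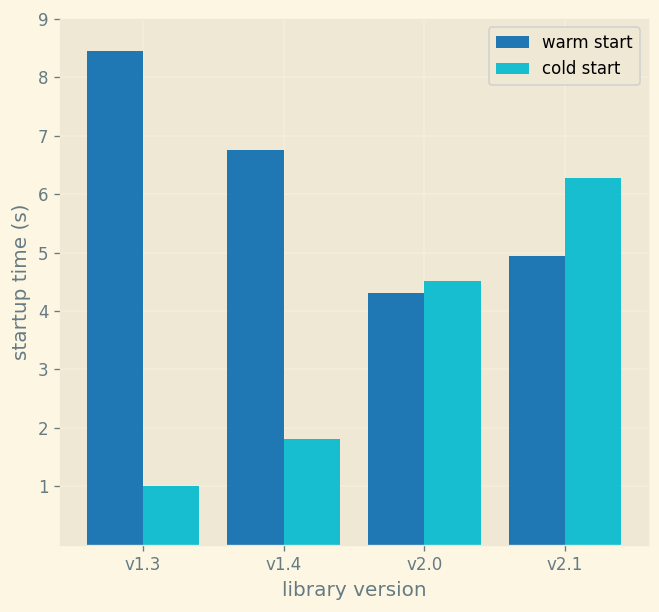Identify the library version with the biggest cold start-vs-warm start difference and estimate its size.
v1.3, ≈ 7 s

v1.3: cold start ≈ 1, warm start ≈ 8 → gap ≈ 7. Next-largest (v1.4) is only ≈ 5.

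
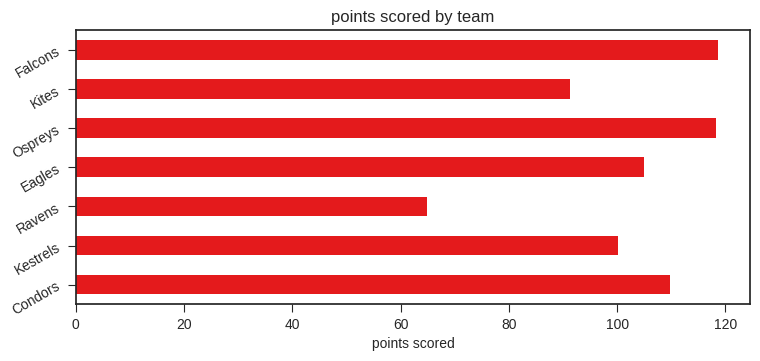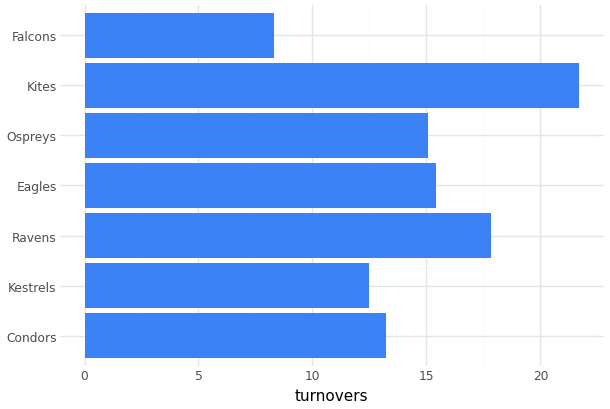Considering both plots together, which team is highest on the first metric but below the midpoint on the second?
Falcons

Chart 2 median turnovers ≈ 16; below-median teams: Condors, Kestrels, Falcons. Among those, Falcons has the highest points scored (≈ 120).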